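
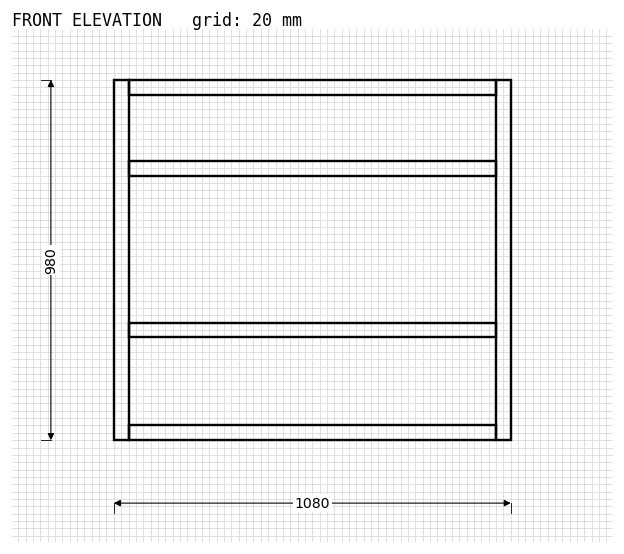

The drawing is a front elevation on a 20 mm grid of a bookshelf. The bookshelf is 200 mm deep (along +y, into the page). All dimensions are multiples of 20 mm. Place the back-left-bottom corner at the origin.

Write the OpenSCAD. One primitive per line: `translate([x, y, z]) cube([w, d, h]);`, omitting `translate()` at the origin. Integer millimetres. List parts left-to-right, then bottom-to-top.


cube([40, 200, 980]);
translate([40, 0, 0]) cube([1000, 200, 40]);
translate([40, 0, 280]) cube([1000, 200, 40]);
translate([40, 0, 720]) cube([1000, 200, 40]);
translate([40, 0, 940]) cube([1000, 200, 40]);
translate([1040, 0, 0]) cube([40, 200, 980]);


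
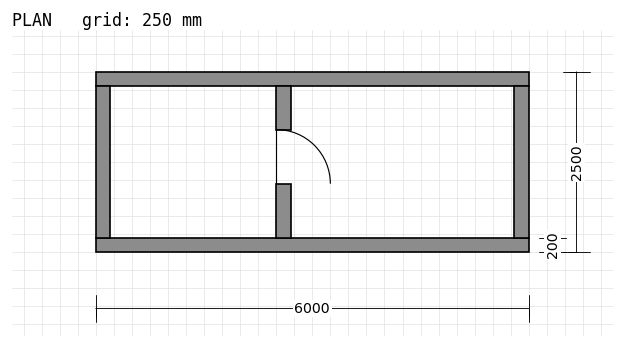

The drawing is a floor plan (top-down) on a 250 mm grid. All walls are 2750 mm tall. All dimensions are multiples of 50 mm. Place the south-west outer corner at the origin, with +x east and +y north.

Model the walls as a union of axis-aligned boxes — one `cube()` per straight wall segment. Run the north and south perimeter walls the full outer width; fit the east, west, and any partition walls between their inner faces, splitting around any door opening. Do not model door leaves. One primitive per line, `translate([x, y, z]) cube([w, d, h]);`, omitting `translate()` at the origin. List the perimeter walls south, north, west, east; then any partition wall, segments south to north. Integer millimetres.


cube([6000, 200, 2750]);
translate([0, 2300, 0]) cube([6000, 200, 2750]);
translate([0, 200, 0]) cube([200, 2100, 2750]);
translate([5800, 200, 0]) cube([200, 2100, 2750]);
translate([2500, 200, 0]) cube([200, 750, 2750]);
translate([2500, 1700, 0]) cube([200, 600, 2750]);


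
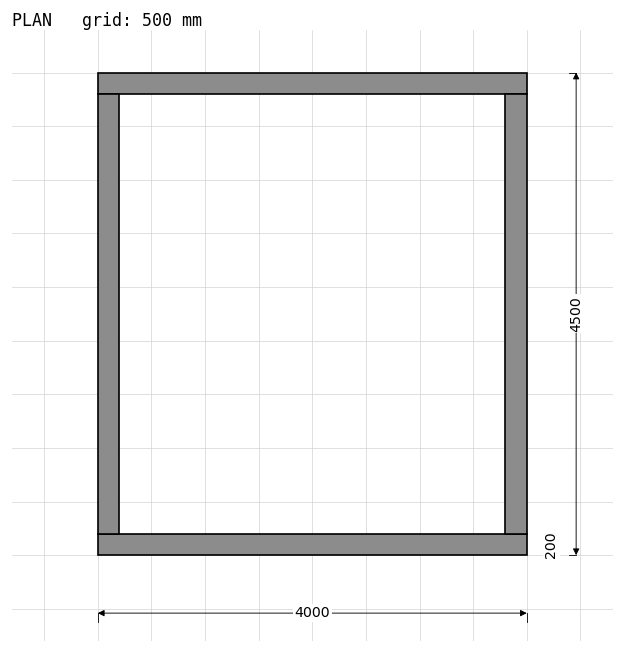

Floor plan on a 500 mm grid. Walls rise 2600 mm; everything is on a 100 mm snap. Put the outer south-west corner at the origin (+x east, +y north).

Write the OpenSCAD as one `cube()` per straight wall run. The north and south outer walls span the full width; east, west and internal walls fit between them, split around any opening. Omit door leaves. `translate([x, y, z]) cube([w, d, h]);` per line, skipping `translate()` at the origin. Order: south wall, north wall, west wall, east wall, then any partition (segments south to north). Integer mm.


cube([4000, 200, 2600]);
translate([0, 4300, 0]) cube([4000, 200, 2600]);
translate([0, 200, 0]) cube([200, 4100, 2600]);
translate([3800, 200, 0]) cube([200, 4100, 2600]);


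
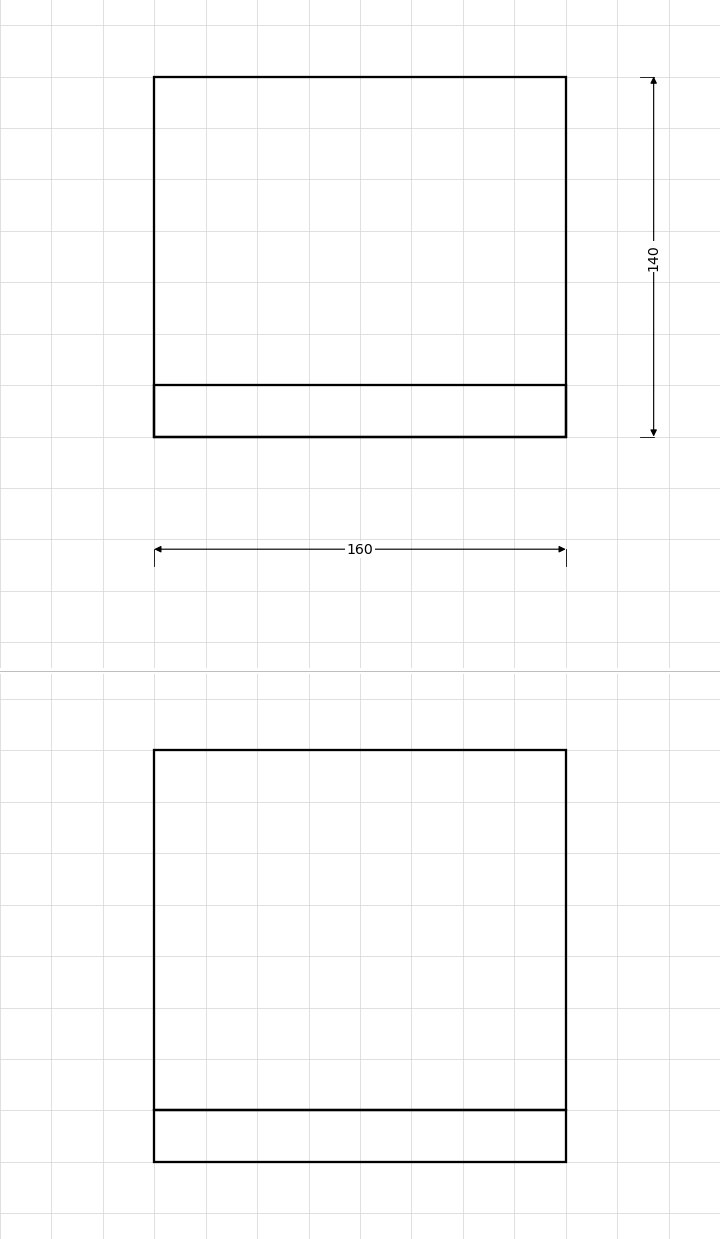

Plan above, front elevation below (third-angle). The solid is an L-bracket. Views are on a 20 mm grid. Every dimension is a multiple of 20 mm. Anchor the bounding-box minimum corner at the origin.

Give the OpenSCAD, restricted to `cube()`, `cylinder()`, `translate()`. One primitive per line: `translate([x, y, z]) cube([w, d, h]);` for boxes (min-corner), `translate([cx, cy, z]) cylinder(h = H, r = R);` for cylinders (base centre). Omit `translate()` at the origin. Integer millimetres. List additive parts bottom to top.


cube([160, 140, 20]);
translate([0, 0, 20]) cube([160, 20, 140]);


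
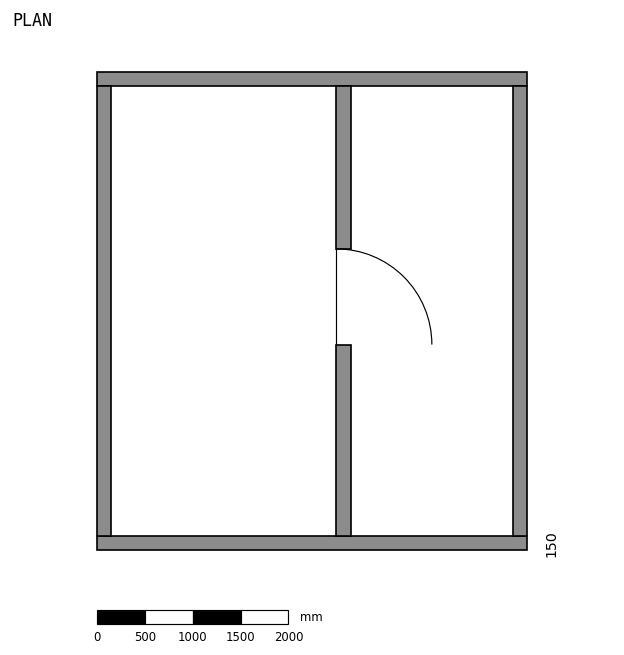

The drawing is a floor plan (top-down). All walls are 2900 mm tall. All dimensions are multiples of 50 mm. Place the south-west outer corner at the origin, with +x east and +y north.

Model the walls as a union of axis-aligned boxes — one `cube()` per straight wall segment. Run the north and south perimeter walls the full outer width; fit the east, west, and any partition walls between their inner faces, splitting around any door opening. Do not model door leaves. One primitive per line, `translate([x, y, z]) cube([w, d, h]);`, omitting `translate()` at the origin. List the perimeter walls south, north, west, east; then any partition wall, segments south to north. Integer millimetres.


cube([4500, 150, 2900]);
translate([0, 4850, 0]) cube([4500, 150, 2900]);
translate([0, 150, 0]) cube([150, 4700, 2900]);
translate([4350, 150, 0]) cube([150, 4700, 2900]);
translate([2500, 150, 0]) cube([150, 2000, 2900]);
translate([2500, 3150, 0]) cube([150, 1700, 2900]);


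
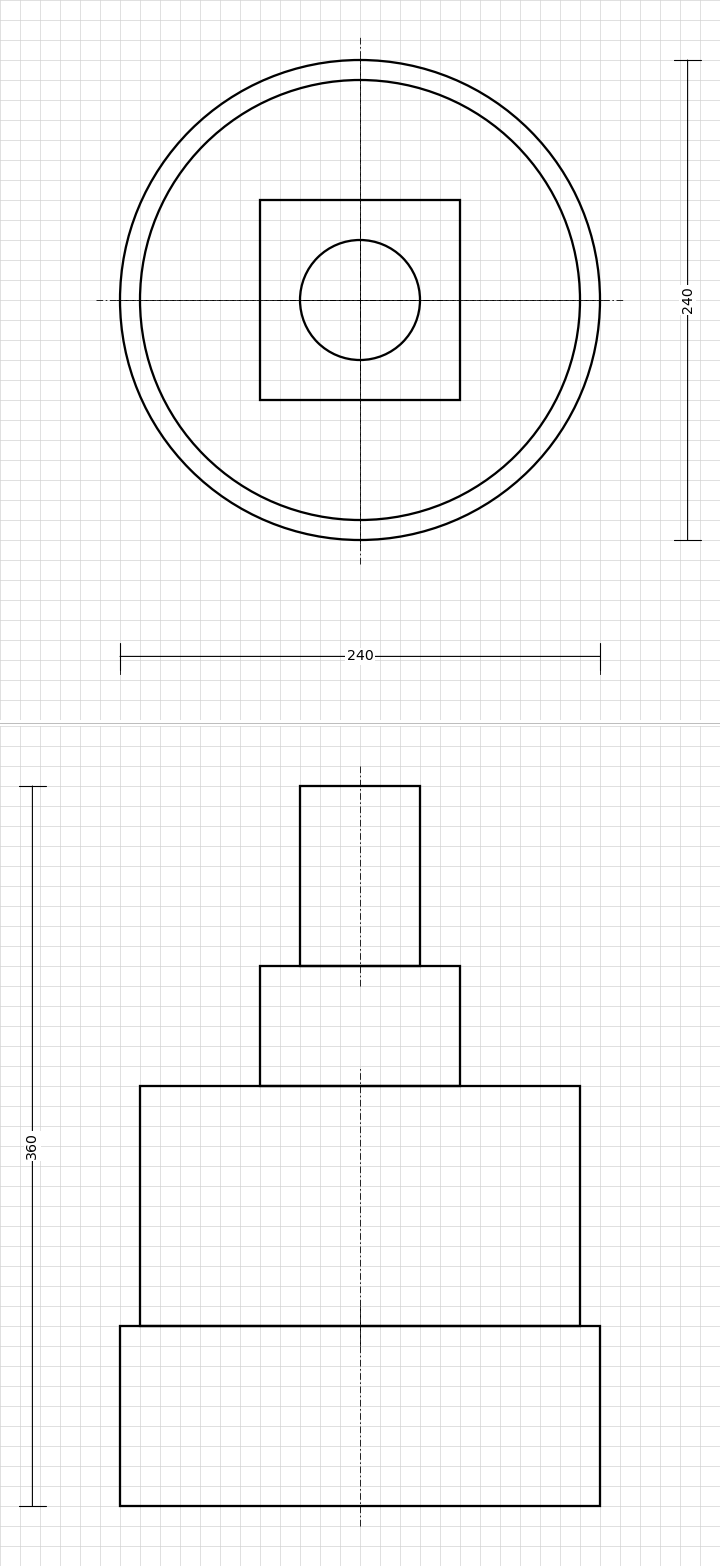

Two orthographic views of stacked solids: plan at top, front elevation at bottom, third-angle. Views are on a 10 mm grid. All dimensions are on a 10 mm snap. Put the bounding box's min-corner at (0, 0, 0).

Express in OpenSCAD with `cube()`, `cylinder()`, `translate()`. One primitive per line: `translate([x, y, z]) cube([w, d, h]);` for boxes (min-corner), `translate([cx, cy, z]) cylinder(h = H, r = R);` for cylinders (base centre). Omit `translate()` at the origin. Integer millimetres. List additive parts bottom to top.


translate([120, 120, 0]) cylinder(h = 90, r = 120);
translate([120, 120, 90]) cylinder(h = 120, r = 110);
translate([70, 70, 210]) cube([100, 100, 60]);
translate([120, 120, 270]) cylinder(h = 90, r = 30);


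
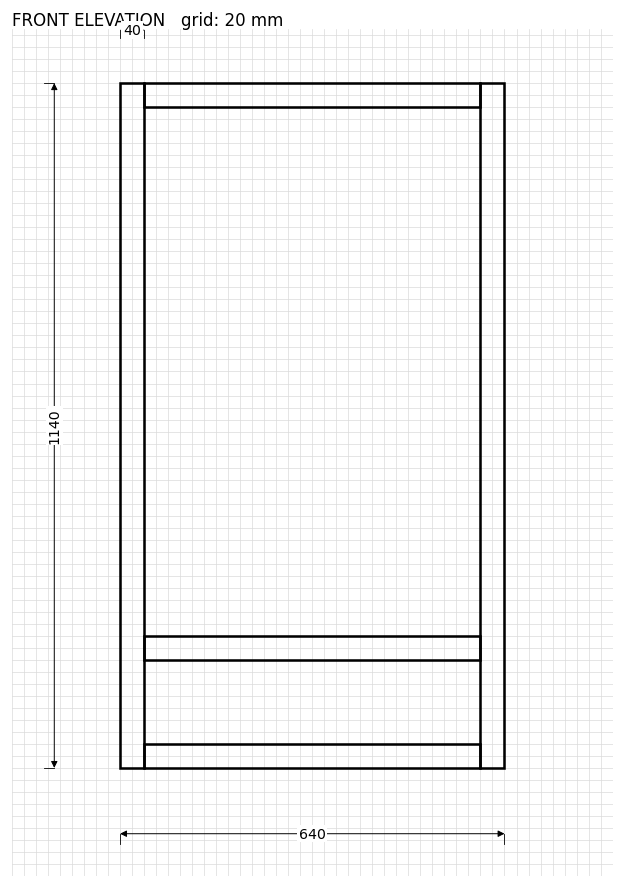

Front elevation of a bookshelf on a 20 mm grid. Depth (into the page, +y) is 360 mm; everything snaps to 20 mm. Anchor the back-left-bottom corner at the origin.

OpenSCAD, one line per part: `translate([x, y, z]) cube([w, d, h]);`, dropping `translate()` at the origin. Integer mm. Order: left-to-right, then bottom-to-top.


cube([40, 360, 1140]);
translate([40, 0, 0]) cube([560, 360, 40]);
translate([40, 0, 180]) cube([560, 360, 40]);
translate([40, 0, 1100]) cube([560, 360, 40]);
translate([600, 0, 0]) cube([40, 360, 1140]);


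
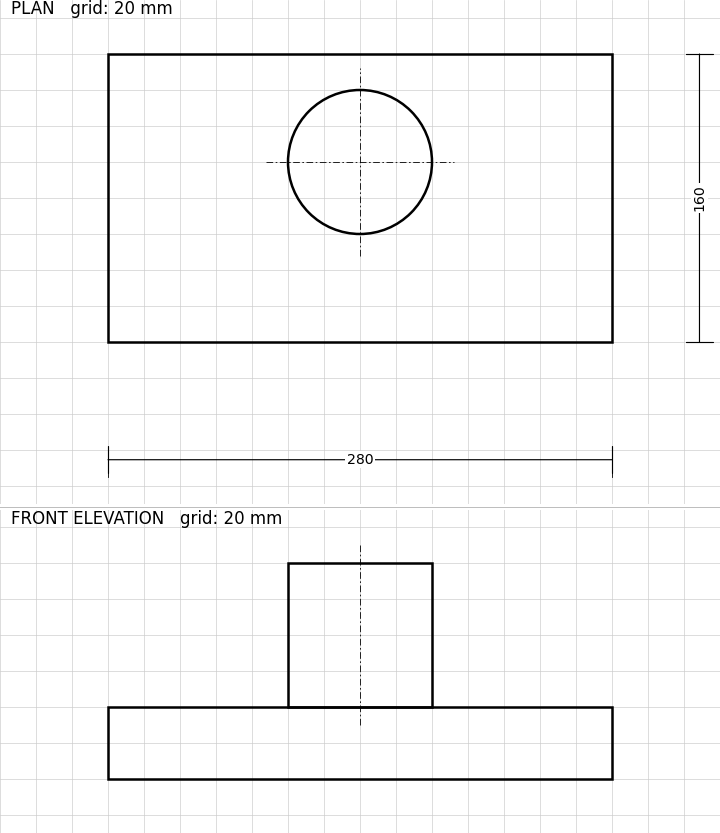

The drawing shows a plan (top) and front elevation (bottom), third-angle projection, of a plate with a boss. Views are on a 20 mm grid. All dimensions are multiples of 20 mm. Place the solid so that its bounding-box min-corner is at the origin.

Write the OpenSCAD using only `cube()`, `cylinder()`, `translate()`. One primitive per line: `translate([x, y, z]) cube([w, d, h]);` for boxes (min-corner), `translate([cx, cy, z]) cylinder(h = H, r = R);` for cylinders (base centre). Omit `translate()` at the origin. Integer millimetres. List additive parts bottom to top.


cube([280, 160, 40]);
translate([140, 100, 40]) cylinder(h = 80, r = 40);


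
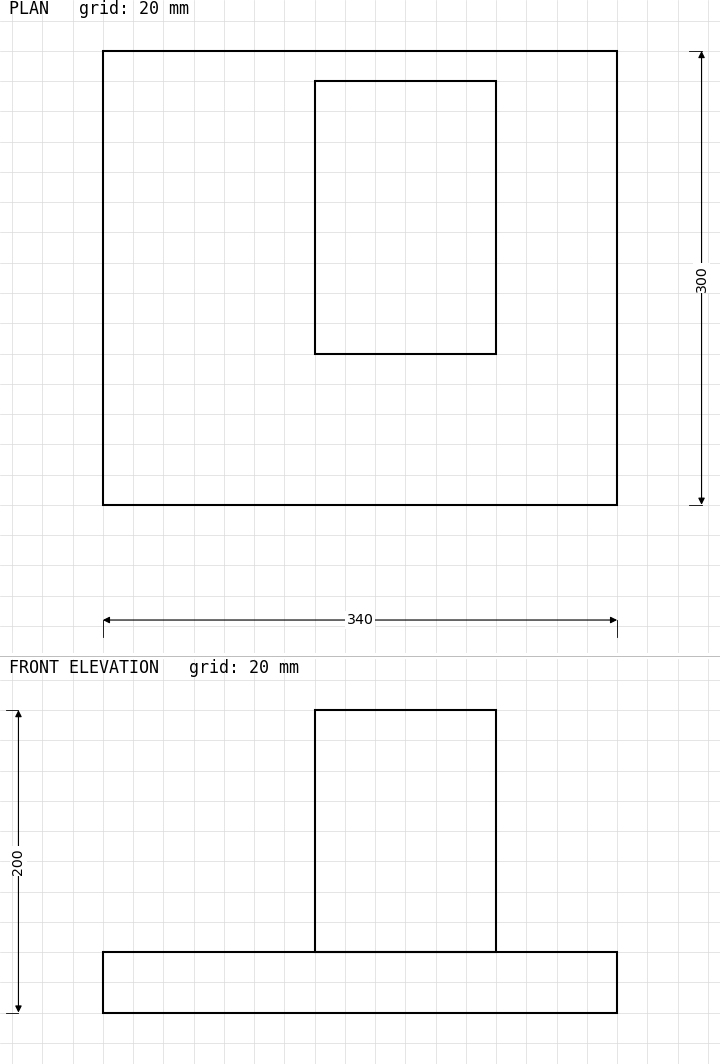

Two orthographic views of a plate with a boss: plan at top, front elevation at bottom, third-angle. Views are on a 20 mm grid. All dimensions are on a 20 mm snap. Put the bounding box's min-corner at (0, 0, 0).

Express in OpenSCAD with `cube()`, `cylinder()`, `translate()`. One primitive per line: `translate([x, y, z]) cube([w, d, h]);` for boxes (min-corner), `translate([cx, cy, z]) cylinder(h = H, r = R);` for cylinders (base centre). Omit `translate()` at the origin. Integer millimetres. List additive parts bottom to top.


cube([340, 300, 40]);
translate([140, 100, 40]) cube([120, 180, 160]);


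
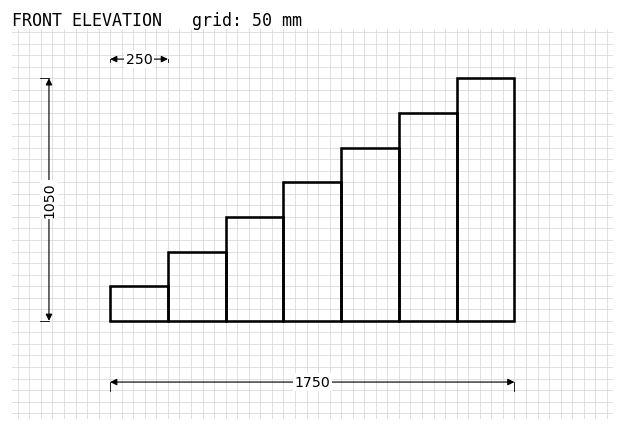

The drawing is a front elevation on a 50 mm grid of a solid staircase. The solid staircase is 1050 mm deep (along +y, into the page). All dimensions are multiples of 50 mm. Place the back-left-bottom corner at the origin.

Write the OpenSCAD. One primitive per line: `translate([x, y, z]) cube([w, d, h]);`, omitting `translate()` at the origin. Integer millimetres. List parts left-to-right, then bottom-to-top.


cube([250, 1050, 150]);
translate([250, 0, 0]) cube([250, 1050, 300]);
translate([500, 0, 0]) cube([250, 1050, 450]);
translate([750, 0, 0]) cube([250, 1050, 600]);
translate([1000, 0, 0]) cube([250, 1050, 750]);
translate([1250, 0, 0]) cube([250, 1050, 900]);
translate([1500, 0, 0]) cube([250, 1050, 1050]);


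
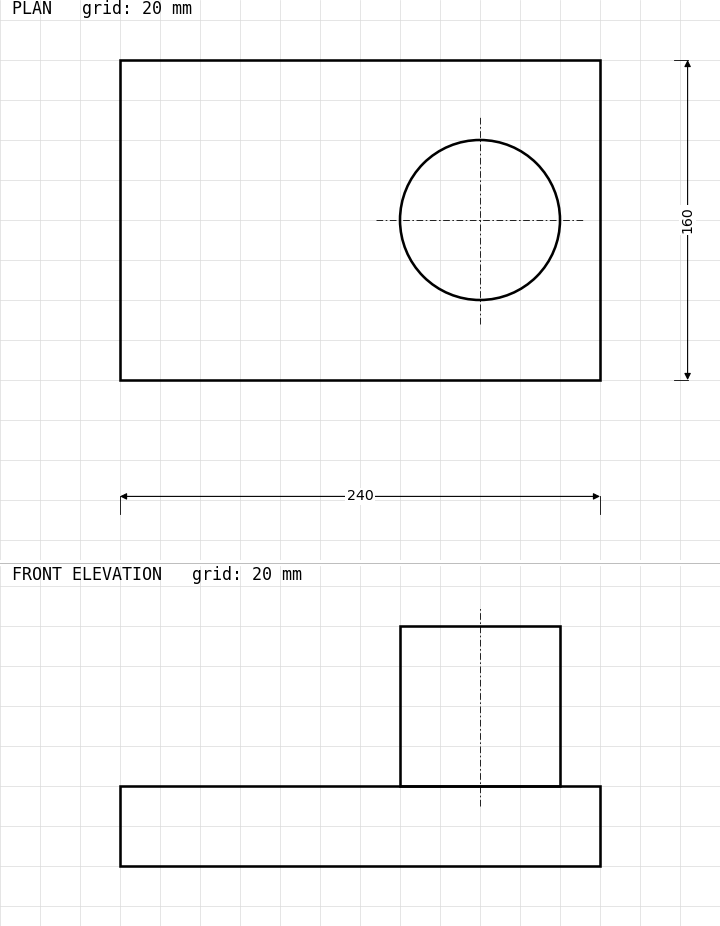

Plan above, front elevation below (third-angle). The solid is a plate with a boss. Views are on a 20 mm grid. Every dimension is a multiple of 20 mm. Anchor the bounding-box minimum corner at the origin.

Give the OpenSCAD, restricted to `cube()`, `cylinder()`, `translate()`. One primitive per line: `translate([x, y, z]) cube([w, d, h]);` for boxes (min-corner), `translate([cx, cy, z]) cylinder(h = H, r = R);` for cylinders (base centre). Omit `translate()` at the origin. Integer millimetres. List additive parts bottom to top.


cube([240, 160, 40]);
translate([180, 80, 40]) cylinder(h = 80, r = 40);


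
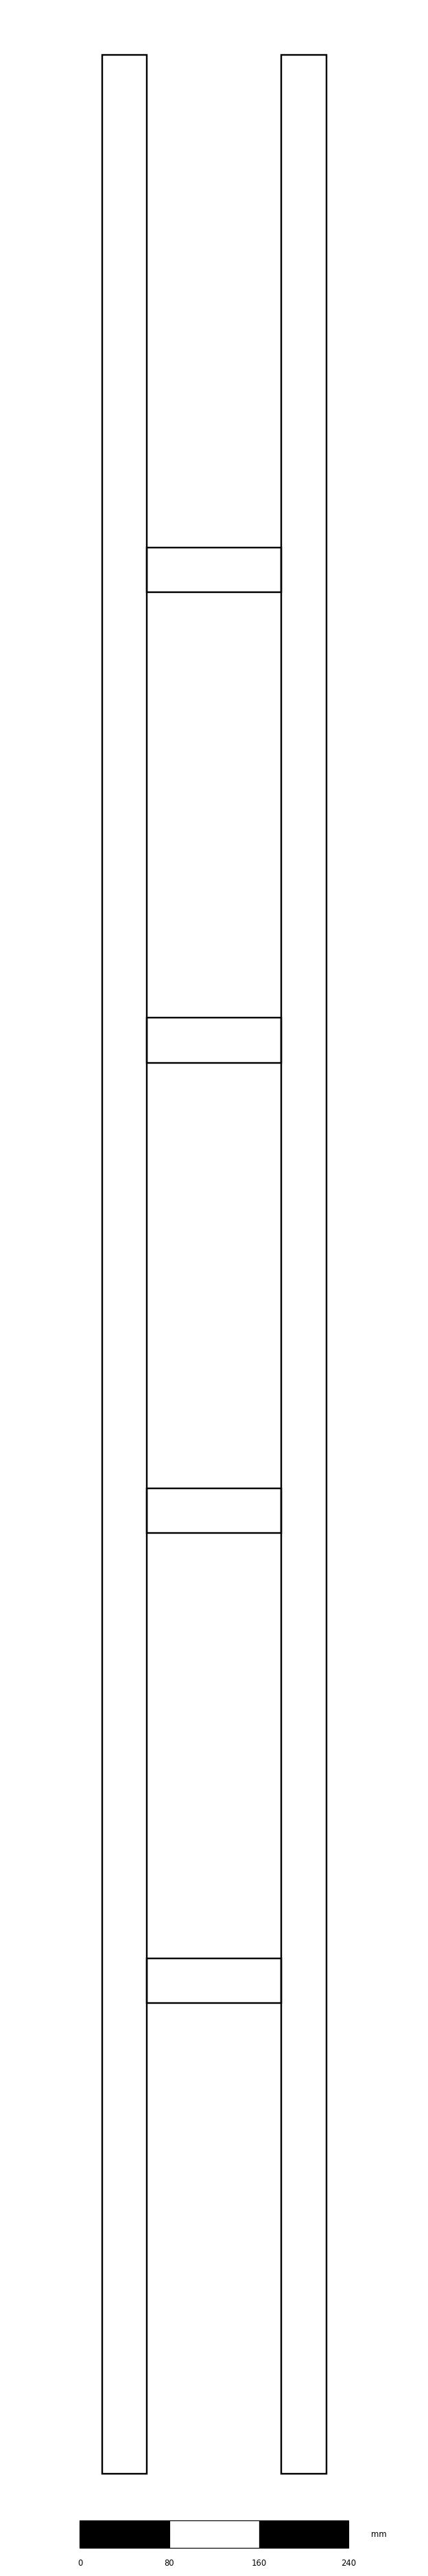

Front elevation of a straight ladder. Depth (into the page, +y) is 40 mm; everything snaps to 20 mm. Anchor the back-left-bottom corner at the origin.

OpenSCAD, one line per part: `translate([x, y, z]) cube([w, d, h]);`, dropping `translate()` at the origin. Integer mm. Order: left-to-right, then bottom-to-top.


cube([40, 40, 2160]);
translate([40, 0, 420]) cube([120, 40, 40]);
translate([40, 0, 840]) cube([120, 40, 40]);
translate([40, 0, 1260]) cube([120, 40, 40]);
translate([40, 0, 1680]) cube([120, 40, 40]);
translate([160, 0, 0]) cube([40, 40, 2160]);


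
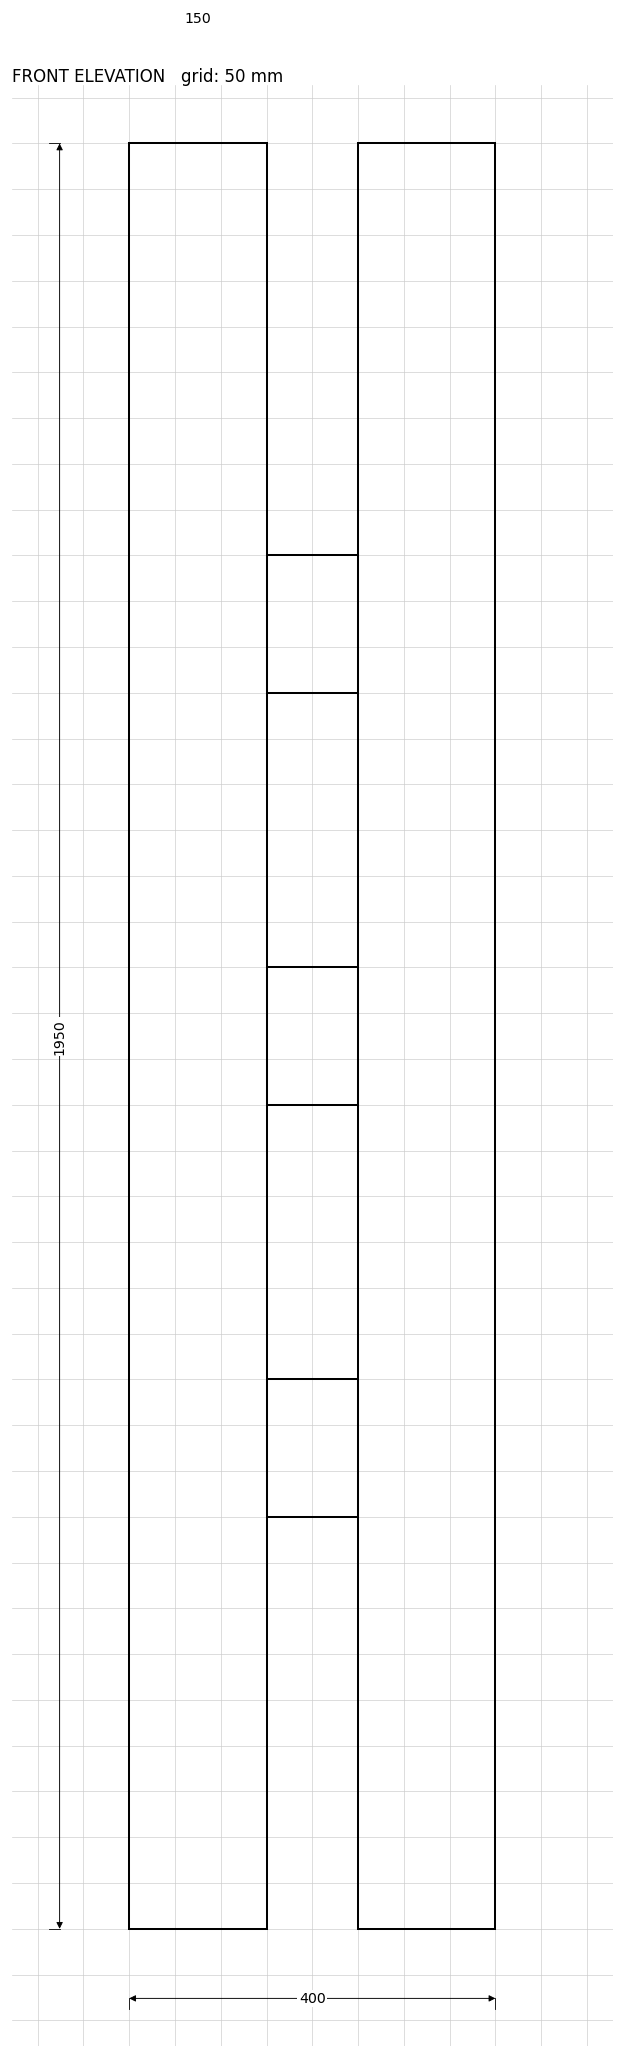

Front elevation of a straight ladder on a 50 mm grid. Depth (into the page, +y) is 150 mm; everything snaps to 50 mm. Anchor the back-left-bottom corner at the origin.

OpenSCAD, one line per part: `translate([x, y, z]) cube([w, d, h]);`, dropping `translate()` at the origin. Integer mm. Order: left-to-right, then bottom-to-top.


cube([150, 150, 1950]);
translate([150, 0, 450]) cube([100, 150, 150]);
translate([150, 0, 900]) cube([100, 150, 150]);
translate([150, 0, 1350]) cube([100, 150, 150]);
translate([250, 0, 0]) cube([150, 150, 1950]);


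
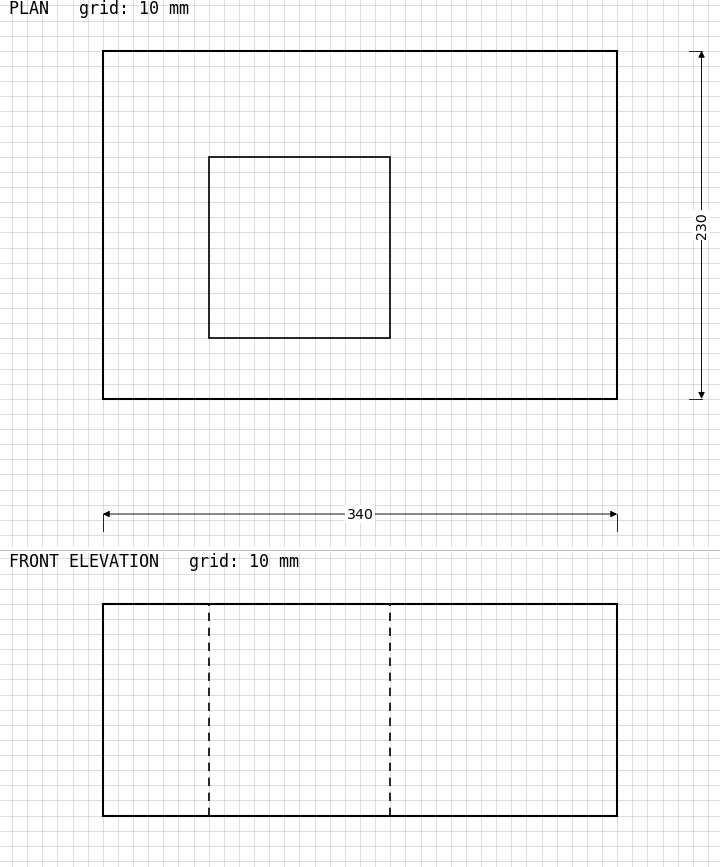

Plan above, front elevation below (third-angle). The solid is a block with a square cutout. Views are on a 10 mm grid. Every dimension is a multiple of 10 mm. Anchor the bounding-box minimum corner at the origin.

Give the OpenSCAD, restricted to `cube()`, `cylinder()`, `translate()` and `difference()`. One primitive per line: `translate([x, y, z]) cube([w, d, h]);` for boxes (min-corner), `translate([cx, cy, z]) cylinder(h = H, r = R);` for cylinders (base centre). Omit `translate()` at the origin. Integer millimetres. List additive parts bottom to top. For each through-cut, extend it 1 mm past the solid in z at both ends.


difference() {
  cube([340, 230, 140]);
  translate([70, 40, -1]) cube([120, 120, 142]);
}


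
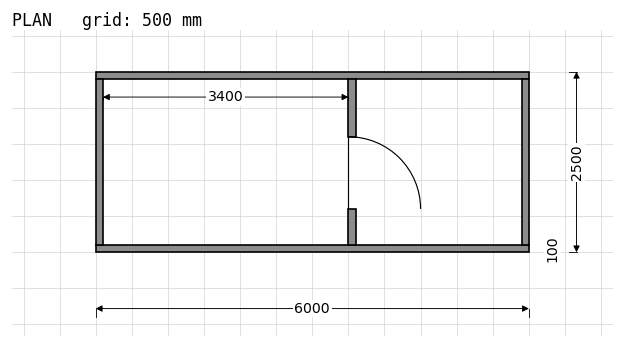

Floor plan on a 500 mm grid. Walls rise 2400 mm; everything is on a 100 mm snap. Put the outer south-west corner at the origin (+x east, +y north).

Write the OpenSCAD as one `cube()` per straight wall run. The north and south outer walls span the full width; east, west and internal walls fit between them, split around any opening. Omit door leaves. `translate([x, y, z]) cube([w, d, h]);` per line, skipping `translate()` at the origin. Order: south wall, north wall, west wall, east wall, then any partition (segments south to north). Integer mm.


cube([6000, 100, 2400]);
translate([0, 2400, 0]) cube([6000, 100, 2400]);
translate([0, 100, 0]) cube([100, 2300, 2400]);
translate([5900, 100, 0]) cube([100, 2300, 2400]);
translate([3500, 100, 0]) cube([100, 500, 2400]);
translate([3500, 1600, 0]) cube([100, 800, 2400]);


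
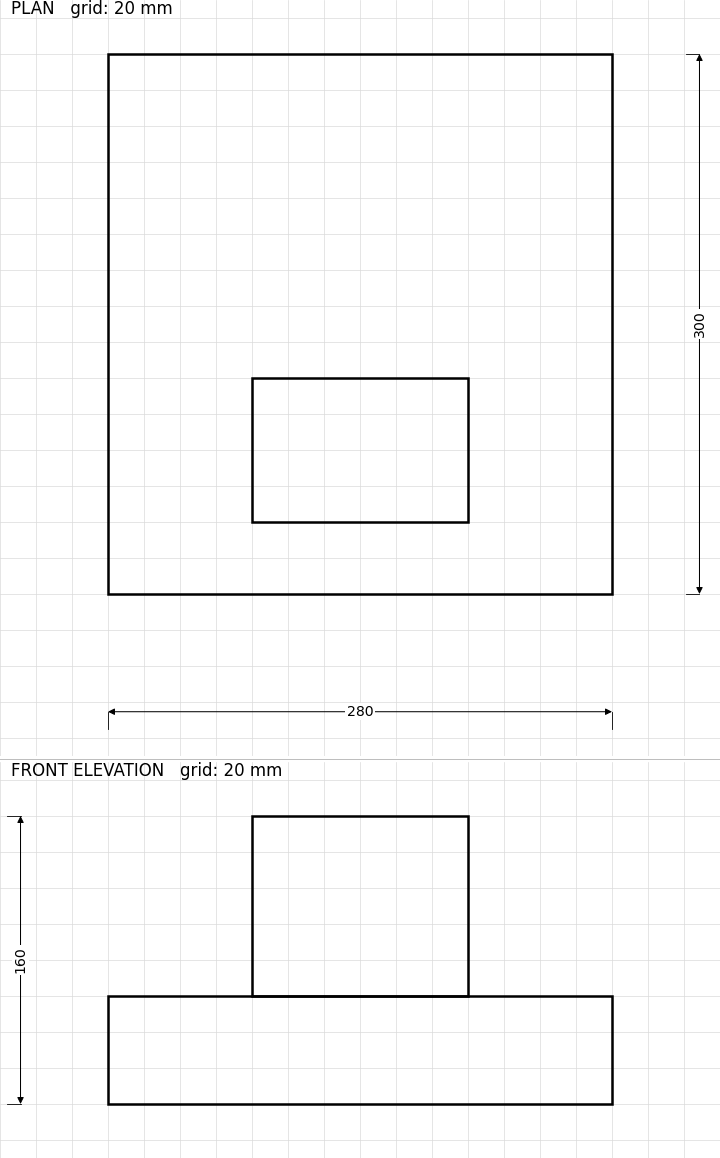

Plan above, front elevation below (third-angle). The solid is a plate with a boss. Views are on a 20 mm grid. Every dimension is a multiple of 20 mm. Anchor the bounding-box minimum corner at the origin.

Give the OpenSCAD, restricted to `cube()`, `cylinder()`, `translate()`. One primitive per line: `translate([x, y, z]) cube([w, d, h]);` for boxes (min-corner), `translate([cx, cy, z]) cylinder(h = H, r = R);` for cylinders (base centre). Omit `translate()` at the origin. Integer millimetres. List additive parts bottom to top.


cube([280, 300, 60]);
translate([80, 40, 60]) cube([120, 80, 100]);


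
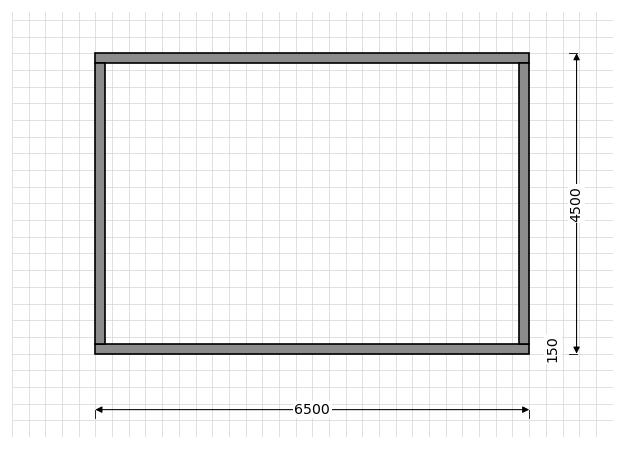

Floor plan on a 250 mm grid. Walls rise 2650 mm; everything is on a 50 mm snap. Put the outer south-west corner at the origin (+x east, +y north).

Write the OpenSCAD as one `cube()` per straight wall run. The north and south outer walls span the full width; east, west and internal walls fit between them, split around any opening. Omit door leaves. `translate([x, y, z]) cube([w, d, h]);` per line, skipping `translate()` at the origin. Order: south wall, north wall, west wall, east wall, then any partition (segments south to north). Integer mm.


cube([6500, 150, 2650]);
translate([0, 4350, 0]) cube([6500, 150, 2650]);
translate([0, 150, 0]) cube([150, 4200, 2650]);
translate([6350, 150, 0]) cube([150, 4200, 2650]);


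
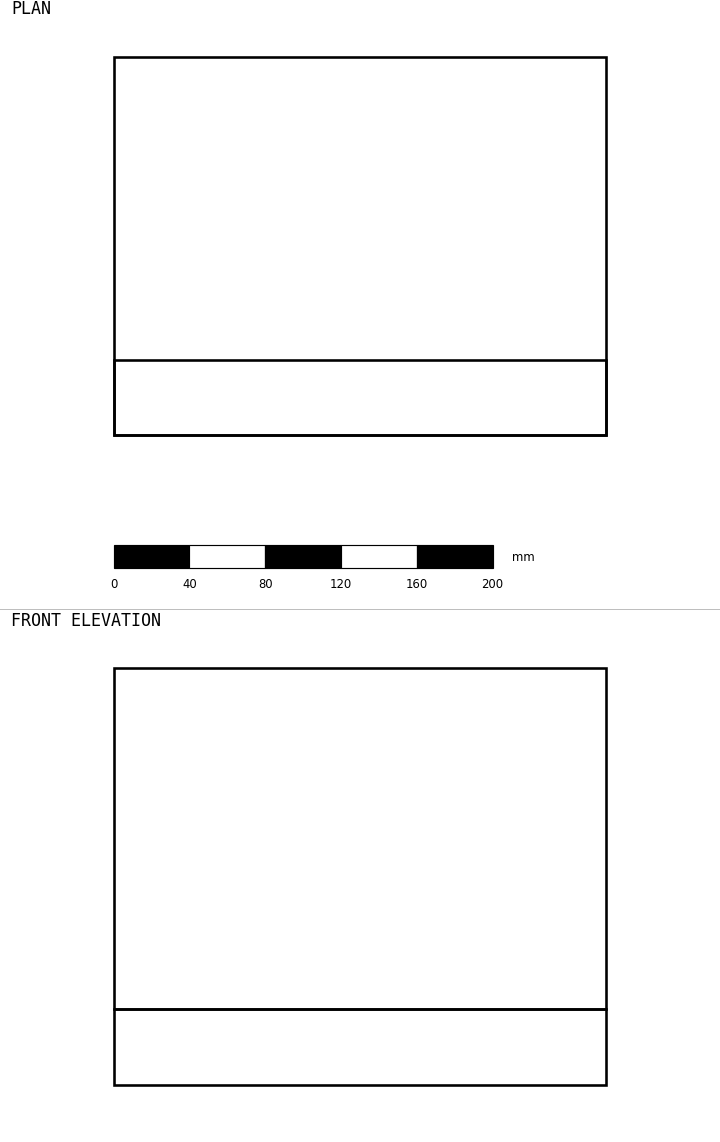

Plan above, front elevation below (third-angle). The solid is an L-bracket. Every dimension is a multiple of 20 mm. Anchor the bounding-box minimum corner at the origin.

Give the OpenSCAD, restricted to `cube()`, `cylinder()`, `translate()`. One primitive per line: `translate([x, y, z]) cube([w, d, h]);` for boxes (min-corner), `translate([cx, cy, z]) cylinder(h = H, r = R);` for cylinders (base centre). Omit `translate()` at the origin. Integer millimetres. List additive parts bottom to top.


cube([260, 200, 40]);
translate([0, 0, 40]) cube([260, 40, 180]);


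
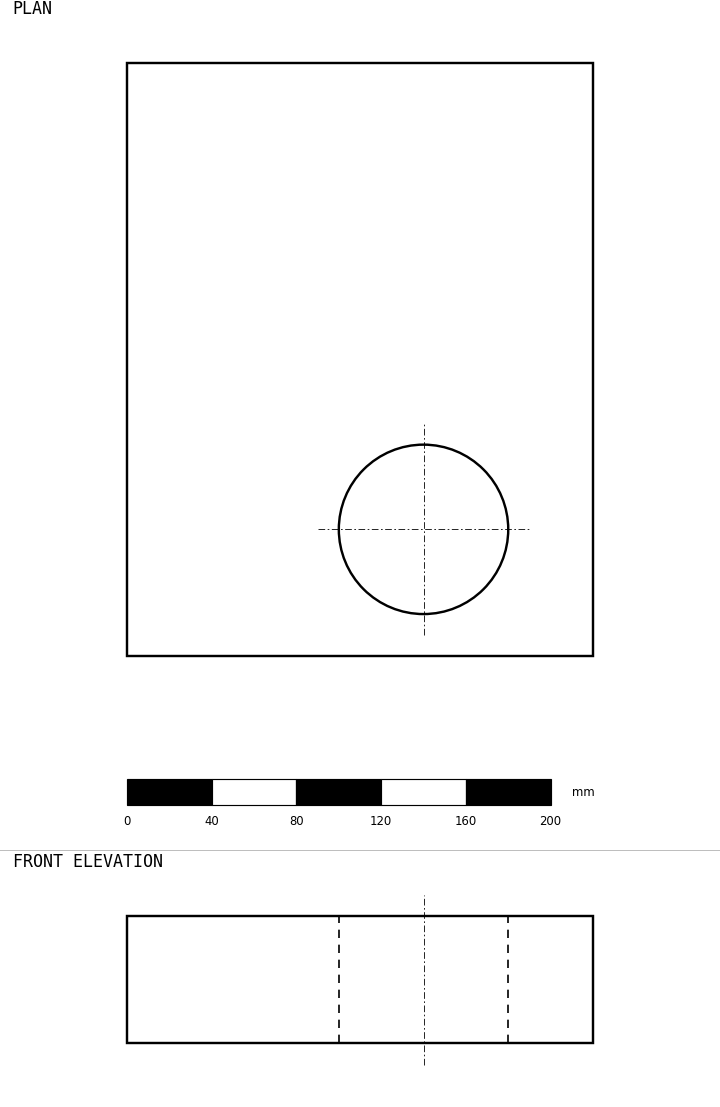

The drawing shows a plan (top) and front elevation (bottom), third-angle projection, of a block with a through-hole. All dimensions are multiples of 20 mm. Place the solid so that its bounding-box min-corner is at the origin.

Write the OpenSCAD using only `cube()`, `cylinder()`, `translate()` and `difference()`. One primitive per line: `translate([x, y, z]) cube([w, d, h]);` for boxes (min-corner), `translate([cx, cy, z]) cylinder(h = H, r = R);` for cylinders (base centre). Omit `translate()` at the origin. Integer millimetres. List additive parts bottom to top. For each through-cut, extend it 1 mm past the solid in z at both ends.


difference() {
  cube([220, 280, 60]);
  translate([140, 60, -1]) cylinder(h = 62, r = 40);
}


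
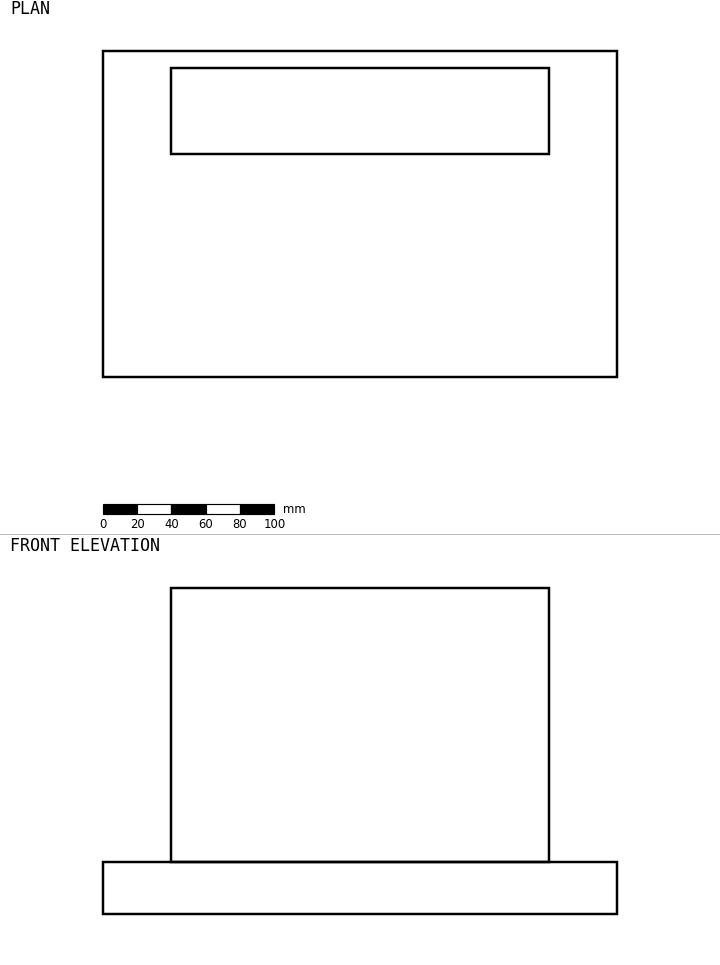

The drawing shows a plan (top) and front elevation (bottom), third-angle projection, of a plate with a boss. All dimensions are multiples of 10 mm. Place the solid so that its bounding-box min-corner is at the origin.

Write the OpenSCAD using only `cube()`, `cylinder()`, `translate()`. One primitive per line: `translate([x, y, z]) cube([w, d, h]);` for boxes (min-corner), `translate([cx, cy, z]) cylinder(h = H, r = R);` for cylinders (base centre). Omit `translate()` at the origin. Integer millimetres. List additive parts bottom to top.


cube([300, 190, 30]);
translate([40, 130, 30]) cube([220, 50, 160]);


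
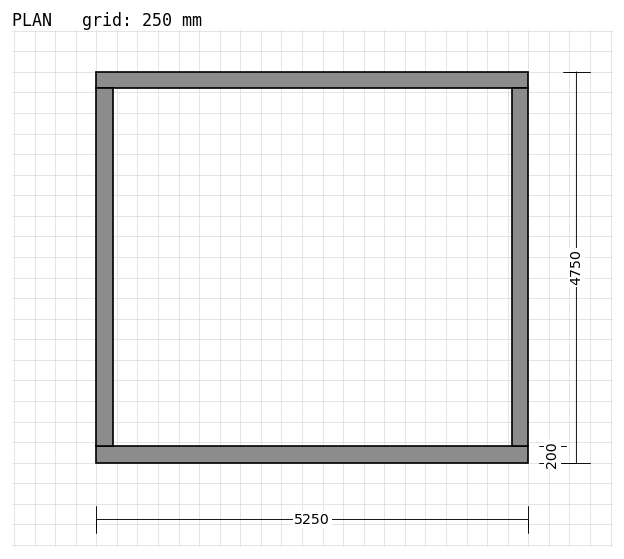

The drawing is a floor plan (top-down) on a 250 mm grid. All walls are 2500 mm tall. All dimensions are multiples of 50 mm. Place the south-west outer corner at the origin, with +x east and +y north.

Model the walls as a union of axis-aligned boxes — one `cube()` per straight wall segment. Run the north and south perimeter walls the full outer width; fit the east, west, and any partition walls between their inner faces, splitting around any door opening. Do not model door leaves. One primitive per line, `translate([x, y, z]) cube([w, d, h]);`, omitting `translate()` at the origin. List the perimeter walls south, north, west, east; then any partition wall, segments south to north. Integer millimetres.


cube([5250, 200, 2500]);
translate([0, 4550, 0]) cube([5250, 200, 2500]);
translate([0, 200, 0]) cube([200, 4350, 2500]);
translate([5050, 200, 0]) cube([200, 4350, 2500]);


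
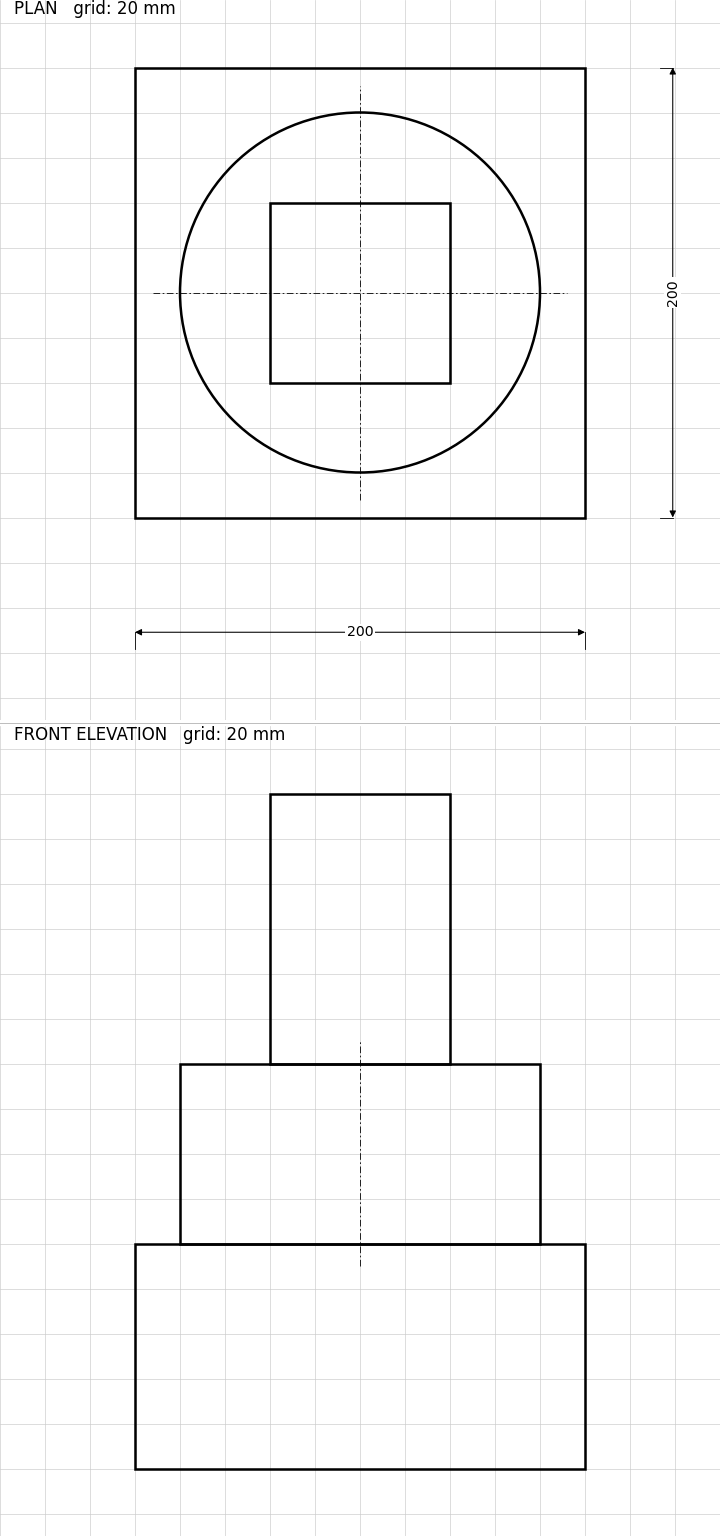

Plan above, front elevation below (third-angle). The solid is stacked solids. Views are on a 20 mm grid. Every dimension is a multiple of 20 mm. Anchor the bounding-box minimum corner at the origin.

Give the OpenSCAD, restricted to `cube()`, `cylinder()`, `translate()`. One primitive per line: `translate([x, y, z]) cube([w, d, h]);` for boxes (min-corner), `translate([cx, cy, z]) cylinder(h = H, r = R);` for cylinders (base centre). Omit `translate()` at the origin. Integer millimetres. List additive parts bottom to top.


cube([200, 200, 100]);
translate([100, 100, 100]) cylinder(h = 80, r = 80);
translate([60, 60, 180]) cube([80, 80, 120]);


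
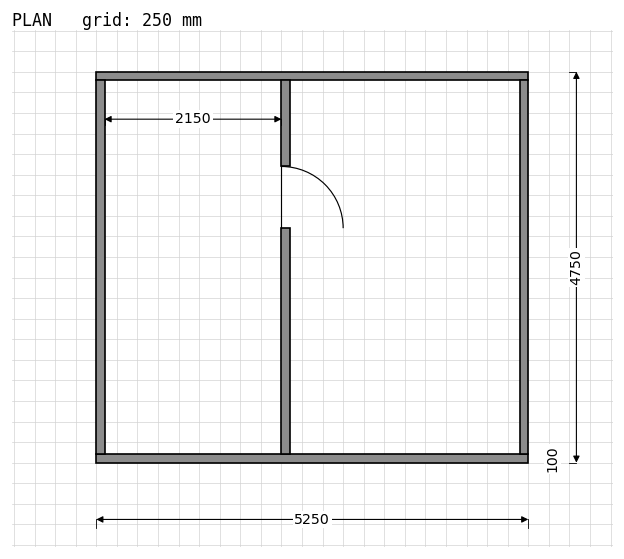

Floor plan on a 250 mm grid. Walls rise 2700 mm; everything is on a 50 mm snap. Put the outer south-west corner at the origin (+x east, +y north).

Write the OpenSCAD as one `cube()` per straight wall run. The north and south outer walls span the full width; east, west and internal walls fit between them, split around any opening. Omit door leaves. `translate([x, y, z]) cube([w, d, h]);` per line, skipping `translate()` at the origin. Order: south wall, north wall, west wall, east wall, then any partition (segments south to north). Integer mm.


cube([5250, 100, 2700]);
translate([0, 4650, 0]) cube([5250, 100, 2700]);
translate([0, 100, 0]) cube([100, 4550, 2700]);
translate([5150, 100, 0]) cube([100, 4550, 2700]);
translate([2250, 100, 0]) cube([100, 2750, 2700]);
translate([2250, 3600, 0]) cube([100, 1050, 2700]);


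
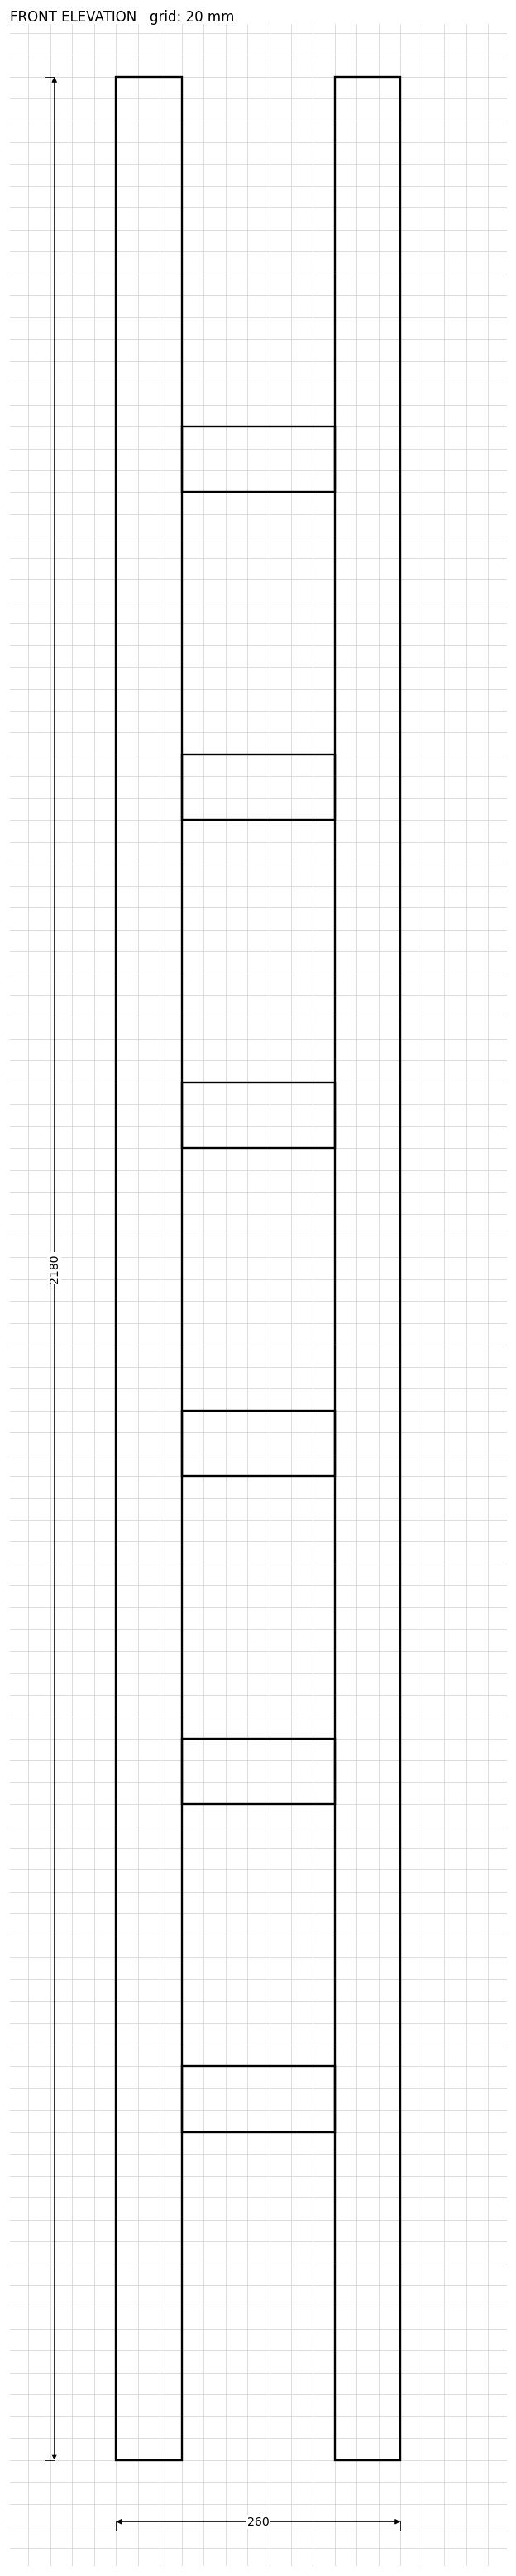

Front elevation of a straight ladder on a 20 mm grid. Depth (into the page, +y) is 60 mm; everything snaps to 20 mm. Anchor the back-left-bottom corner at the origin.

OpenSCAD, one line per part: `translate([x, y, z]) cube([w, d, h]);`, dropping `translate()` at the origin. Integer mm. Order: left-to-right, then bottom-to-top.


cube([60, 60, 2180]);
translate([60, 0, 300]) cube([140, 60, 60]);
translate([60, 0, 600]) cube([140, 60, 60]);
translate([60, 0, 900]) cube([140, 60, 60]);
translate([60, 0, 1200]) cube([140, 60, 60]);
translate([60, 0, 1500]) cube([140, 60, 60]);
translate([60, 0, 1800]) cube([140, 60, 60]);
translate([200, 0, 0]) cube([60, 60, 2180]);


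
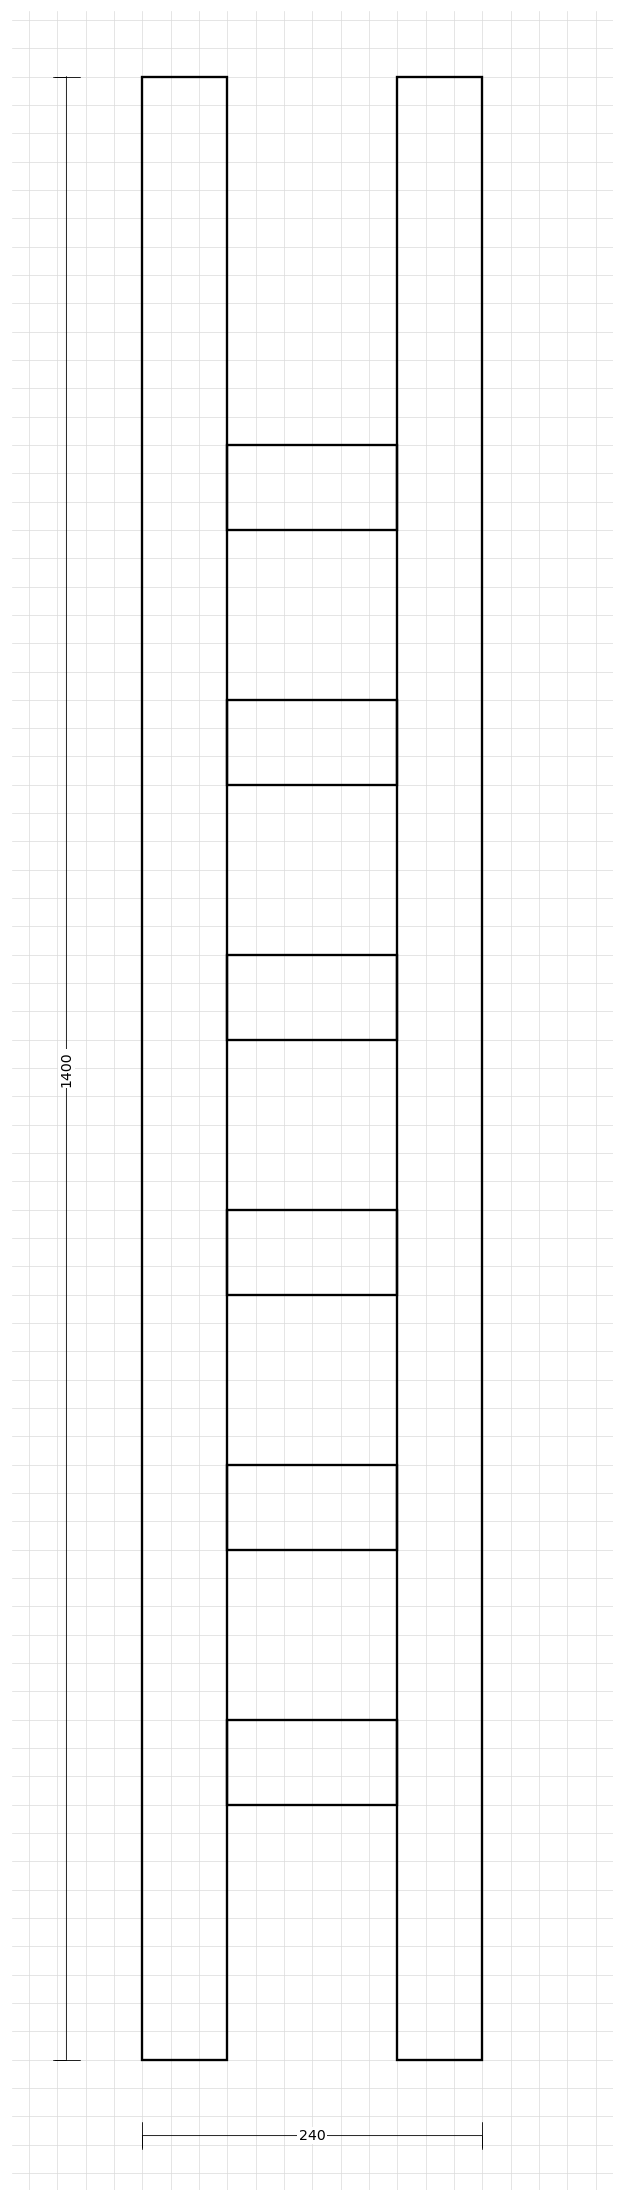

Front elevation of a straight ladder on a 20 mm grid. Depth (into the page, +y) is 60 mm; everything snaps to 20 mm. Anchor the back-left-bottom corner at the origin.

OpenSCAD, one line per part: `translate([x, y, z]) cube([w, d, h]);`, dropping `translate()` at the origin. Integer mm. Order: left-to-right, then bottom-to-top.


cube([60, 60, 1400]);
translate([60, 0, 180]) cube([120, 60, 60]);
translate([60, 0, 360]) cube([120, 60, 60]);
translate([60, 0, 540]) cube([120, 60, 60]);
translate([60, 0, 720]) cube([120, 60, 60]);
translate([60, 0, 900]) cube([120, 60, 60]);
translate([60, 0, 1080]) cube([120, 60, 60]);
translate([180, 0, 0]) cube([60, 60, 1400]);


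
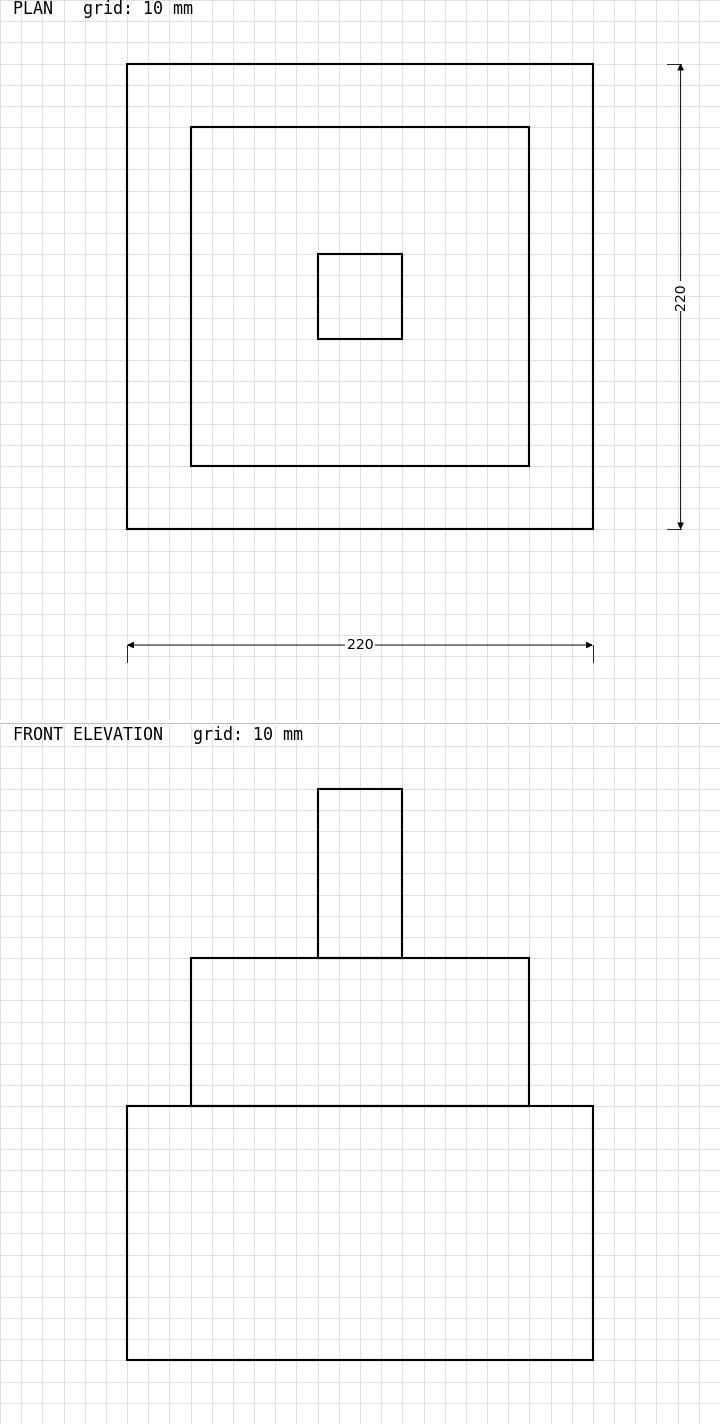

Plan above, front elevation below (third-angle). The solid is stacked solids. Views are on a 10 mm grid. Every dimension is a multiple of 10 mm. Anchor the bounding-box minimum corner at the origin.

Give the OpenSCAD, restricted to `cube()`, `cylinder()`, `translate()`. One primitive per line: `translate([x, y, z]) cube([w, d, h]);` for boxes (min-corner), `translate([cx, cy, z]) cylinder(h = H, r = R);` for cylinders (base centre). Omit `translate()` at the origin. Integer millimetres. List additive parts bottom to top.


cube([220, 220, 120]);
translate([30, 30, 120]) cube([160, 160, 70]);
translate([90, 90, 190]) cube([40, 40, 80]);


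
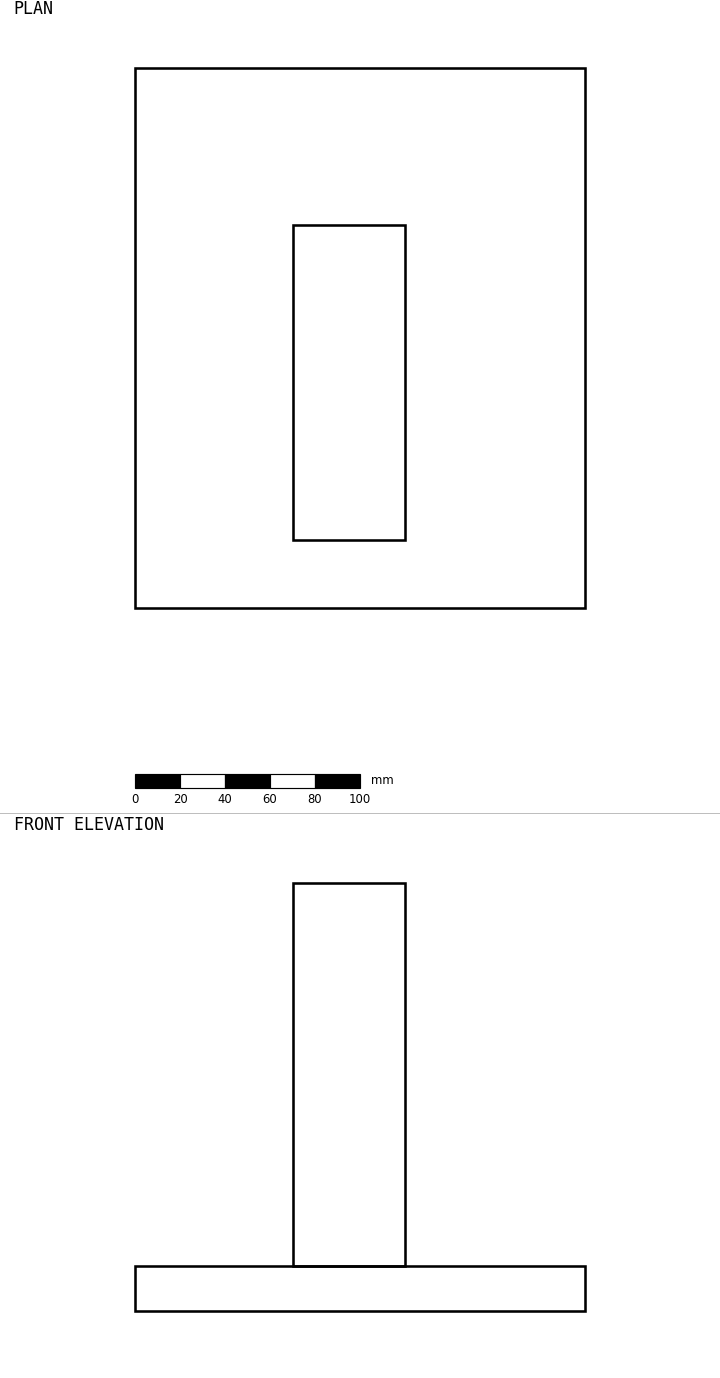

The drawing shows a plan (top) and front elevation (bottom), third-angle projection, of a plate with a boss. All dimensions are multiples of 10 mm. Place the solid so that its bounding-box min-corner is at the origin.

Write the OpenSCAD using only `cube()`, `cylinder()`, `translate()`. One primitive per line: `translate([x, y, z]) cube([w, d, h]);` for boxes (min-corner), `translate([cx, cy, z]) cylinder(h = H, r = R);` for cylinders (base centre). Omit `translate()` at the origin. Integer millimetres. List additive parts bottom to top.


cube([200, 240, 20]);
translate([70, 30, 20]) cube([50, 140, 170]);


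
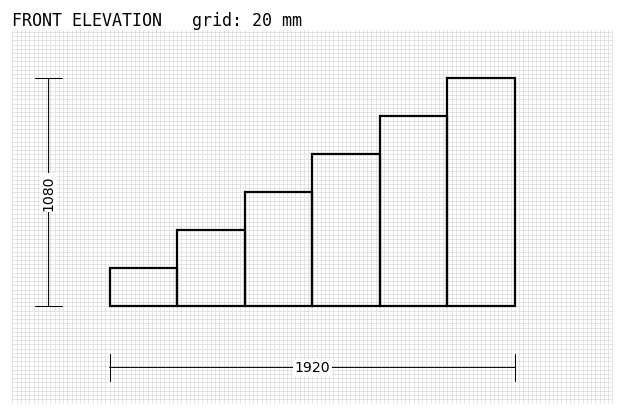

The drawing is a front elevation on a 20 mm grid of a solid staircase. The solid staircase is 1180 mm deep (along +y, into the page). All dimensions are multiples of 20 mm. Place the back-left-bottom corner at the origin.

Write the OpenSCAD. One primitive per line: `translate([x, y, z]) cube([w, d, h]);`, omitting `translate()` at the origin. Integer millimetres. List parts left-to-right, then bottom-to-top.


cube([320, 1180, 180]);
translate([320, 0, 0]) cube([320, 1180, 360]);
translate([640, 0, 0]) cube([320, 1180, 540]);
translate([960, 0, 0]) cube([320, 1180, 720]);
translate([1280, 0, 0]) cube([320, 1180, 900]);
translate([1600, 0, 0]) cube([320, 1180, 1080]);


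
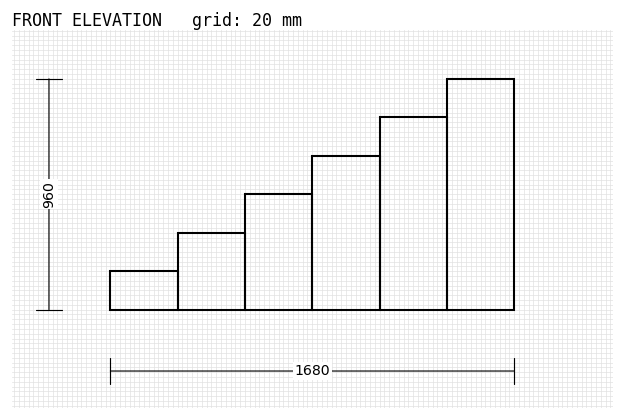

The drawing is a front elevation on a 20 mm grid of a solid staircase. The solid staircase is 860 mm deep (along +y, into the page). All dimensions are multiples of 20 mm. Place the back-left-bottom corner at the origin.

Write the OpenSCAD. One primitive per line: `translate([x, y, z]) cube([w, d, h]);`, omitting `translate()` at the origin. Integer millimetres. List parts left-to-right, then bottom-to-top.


cube([280, 860, 160]);
translate([280, 0, 0]) cube([280, 860, 320]);
translate([560, 0, 0]) cube([280, 860, 480]);
translate([840, 0, 0]) cube([280, 860, 640]);
translate([1120, 0, 0]) cube([280, 860, 800]);
translate([1400, 0, 0]) cube([280, 860, 960]);


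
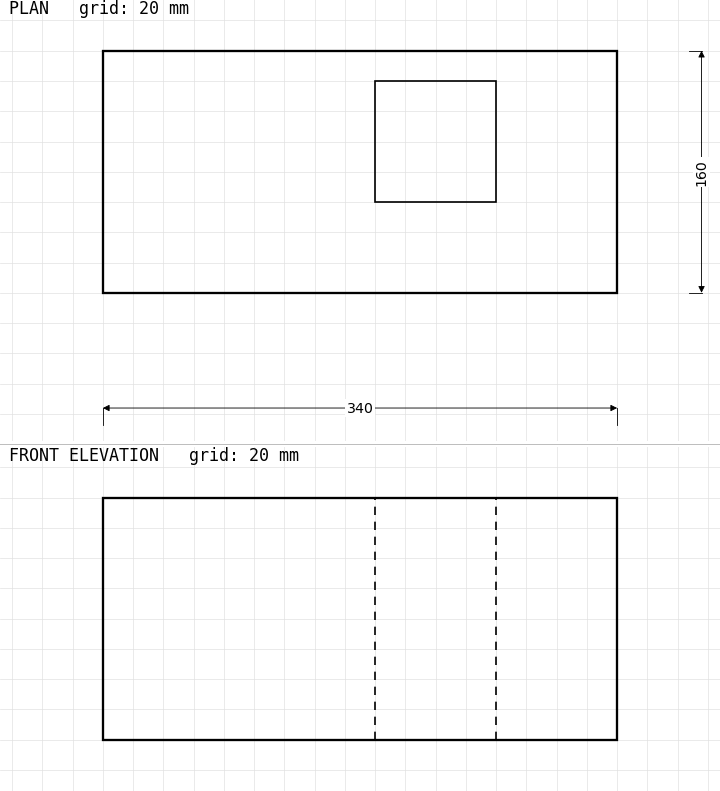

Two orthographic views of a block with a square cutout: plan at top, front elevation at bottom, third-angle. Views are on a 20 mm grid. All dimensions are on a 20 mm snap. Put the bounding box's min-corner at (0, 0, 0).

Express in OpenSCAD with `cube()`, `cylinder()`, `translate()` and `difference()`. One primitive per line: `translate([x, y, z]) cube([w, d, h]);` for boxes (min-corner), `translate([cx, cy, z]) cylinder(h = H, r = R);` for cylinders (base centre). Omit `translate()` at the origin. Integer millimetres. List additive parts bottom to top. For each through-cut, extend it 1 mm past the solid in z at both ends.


difference() {
  cube([340, 160, 160]);
  translate([180, 60, -1]) cube([80, 80, 162]);
}


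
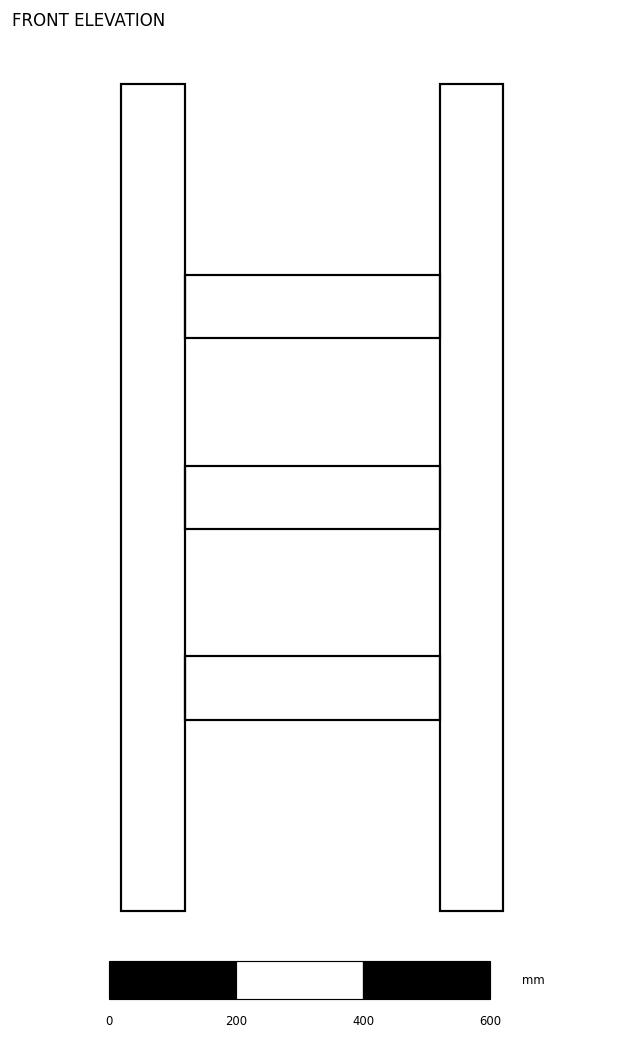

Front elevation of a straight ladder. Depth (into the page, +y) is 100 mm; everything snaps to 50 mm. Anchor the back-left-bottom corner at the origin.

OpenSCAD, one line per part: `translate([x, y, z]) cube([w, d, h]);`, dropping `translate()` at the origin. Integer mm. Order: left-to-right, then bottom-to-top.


cube([100, 100, 1300]);
translate([100, 0, 300]) cube([400, 100, 100]);
translate([100, 0, 600]) cube([400, 100, 100]);
translate([100, 0, 900]) cube([400, 100, 100]);
translate([500, 0, 0]) cube([100, 100, 1300]);


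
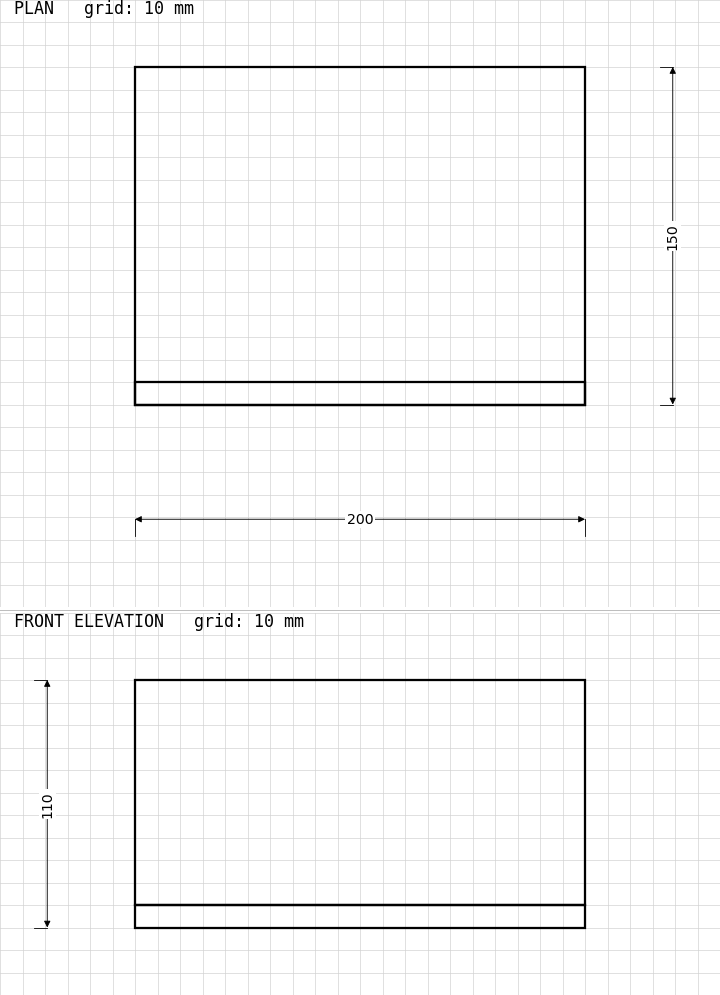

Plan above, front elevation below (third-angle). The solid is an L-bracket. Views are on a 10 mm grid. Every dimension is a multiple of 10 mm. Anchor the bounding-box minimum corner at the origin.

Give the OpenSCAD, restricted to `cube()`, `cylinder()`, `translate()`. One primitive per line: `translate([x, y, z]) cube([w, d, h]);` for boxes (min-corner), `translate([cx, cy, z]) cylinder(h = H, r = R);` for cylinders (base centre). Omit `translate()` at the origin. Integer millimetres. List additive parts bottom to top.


cube([200, 150, 10]);
translate([0, 0, 10]) cube([200, 10, 100]);


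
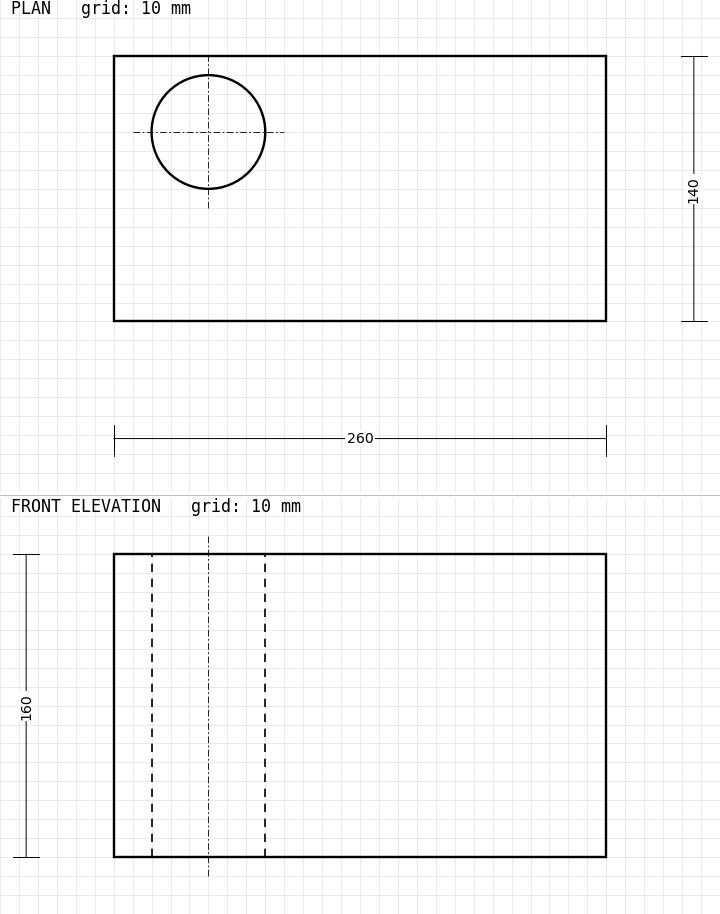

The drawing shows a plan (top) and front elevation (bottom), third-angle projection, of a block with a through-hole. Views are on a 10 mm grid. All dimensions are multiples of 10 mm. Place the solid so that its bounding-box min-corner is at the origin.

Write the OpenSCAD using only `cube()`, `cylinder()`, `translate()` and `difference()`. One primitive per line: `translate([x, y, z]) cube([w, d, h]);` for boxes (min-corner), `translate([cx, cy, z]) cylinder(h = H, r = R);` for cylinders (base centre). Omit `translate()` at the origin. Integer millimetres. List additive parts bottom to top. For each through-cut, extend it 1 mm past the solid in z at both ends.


difference() {
  cube([260, 140, 160]);
  translate([50, 100, -1]) cylinder(h = 162, r = 30);
}
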